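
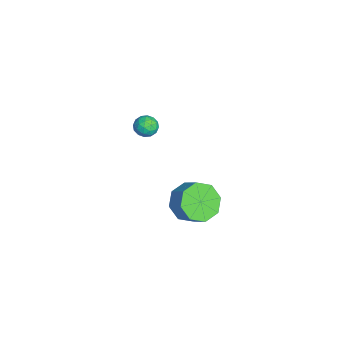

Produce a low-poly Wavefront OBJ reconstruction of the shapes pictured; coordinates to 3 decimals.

v 1.876 0.175 -2.002
v 2.647 -0.341 -2.425
v 3.315 0.128 -1.781
v 2.544 0.645 -1.358
v 2.512 0.34 -2.782
v 3.18 0.81 -2.138
v 2.005 0.925 -2.682
v 2.673 1.394 -2.038
v 1.422 1.07 -2.183
v 2.09 1.54 -1.539
v 1.105 0.692 -1.579
v 1.773 1.161 -0.935
v 1.24 0.01 -1.222
v 1.908 0.48 -0.578
v 1.747 -0.574 -1.322
v 2.415 -0.105 -0.678
v 2.33 -0.72 -1.821
v 2.998 -0.25 -1.177
v -3.441 -0.902 -1.578
v -3.214 -1.285 -2.025
v -3.906 -1.695 -1.135
v -3.679 -2.078 -1.582
v -3.288 -1.82 -1.159
v -3.001 -1.33 -1.433
v -4.119 -1.65 -1.727
v -3.832 -1.16 -2.001
v -3.633 -1.747 -2.117
v -3.12 -1.852 -1.767
v -4 -1.128 -1.393
v -3.487 -1.233 -1.043
v -3.287 -1.024 -1.84
v -3.833 -1.956 -1.32
v -3.604 -1.805 -1.071
v -3.47 -2.03 -1.334
v -3.161 -1.05 -1.493
v -3.028 -1.275 -1.755
v -3.071 -1.59 -1.246
v -4.092 -1.705 -1.405
v -3.959 -1.93 -1.667
v -3.65 -0.95 -1.826
v -3.516 -1.175 -2.089
v -4.049 -1.39 -1.914
v -3.4 -1.52 -2.157
v -3.673 -1.987 -1.897
v -3.932 -1.735 -1.982
v -3.763 -1.447 -2.143
v -3.098 -1.582 -1.951
v -3.371 -2.049 -1.691
v -3.141 -1.897 -1.442
v -2.972 -1.609 -1.603
v -3.344 -1.854 -2.005
v -3.749 -0.931 -1.469
v -4.022 -1.398 -1.209
v -4.148 -1.371 -1.557
v -3.979 -1.083 -1.718
v -3.447 -0.993 -1.263
v -3.72 -1.46 -1.003
v -3.357 -1.533 -1.017
v -3.188 -1.245 -1.178
v -3.776 -1.126 -1.155
f 2 1 5
f 2 5 3
f 3 5 6
f 3 6 4
f 5 1 7
f 5 7 6
f 6 7 8
f 6 8 4
f 7 1 9
f 7 9 8
f 8 9 10
f 8 10 4
f 9 1 11
f 9 11 10
f 10 11 12
f 10 12 4
f 11 1 13
f 11 13 12
f 12 13 14
f 12 14 4
f 13 1 15
f 13 15 14
f 14 15 16
f 14 16 4
f 15 1 17
f 15 17 16
f 16 17 18
f 16 18 4
f 17 1 2
f 17 2 18
f 18 2 3
f 18 3 4
f 19 56 35
f 56 30 59
f 35 59 24
f 56 59 35
f 19 35 31
f 35 24 36
f 31 36 20
f 35 36 31
f 19 31 40
f 31 20 41
f 40 41 26
f 31 41 40
f 19 40 52
f 40 26 55
f 52 55 29
f 40 55 52
f 19 52 56
f 52 29 60
f 56 60 30
f 52 60 56
f 20 36 47
f 36 24 50
f 47 50 28
f 36 50 47
f 24 59 37
f 59 30 58
f 37 58 23
f 59 58 37
f 30 60 57
f 60 29 53
f 57 53 21
f 60 53 57
f 29 55 54
f 55 26 42
f 54 42 25
f 55 42 54
f 26 41 46
f 41 20 43
f 46 43 27
f 41 43 46
f 22 48 34
f 48 28 49
f 34 49 23
f 48 49 34
f 22 34 32
f 34 23 33
f 32 33 21
f 34 33 32
f 22 32 39
f 32 21 38
f 39 38 25
f 32 38 39
f 22 39 44
f 39 25 45
f 44 45 27
f 39 45 44
f 22 44 48
f 44 27 51
f 48 51 28
f 44 51 48
f 23 49 37
f 49 28 50
f 37 50 24
f 49 50 37
f 21 33 57
f 33 23 58
f 57 58 30
f 33 58 57
f 25 38 54
f 38 21 53
f 54 53 29
f 38 53 54
f 27 45 46
f 45 25 42
f 46 42 26
f 45 42 46
f 28 51 47
f 51 27 43
f 47 43 20
f 51 43 47



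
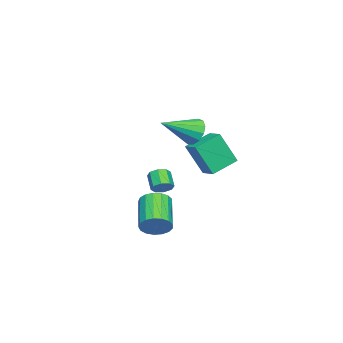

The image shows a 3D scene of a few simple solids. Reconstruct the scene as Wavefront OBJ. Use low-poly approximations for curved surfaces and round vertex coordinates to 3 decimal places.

v 2.34 0.508 -3.573
v 2.859 0.152 -2.957
v 1.14 -0.483 -1.872
v 0.62 -0.128 -2.487
v 2.799 0.547 -2.823
v 1.079 -0.088 -1.738
v 2.633 0.932 -2.86
v 0.913 0.297 -1.775
v 2.4 1.22 -3.06
v 0.681 0.585 -1.975
v 2.153 1.345 -3.378
v 0.434 0.71 -2.293
v 1.949 1.278 -3.74
v 0.23 0.643 -2.655
v 1.835 1.035 -4.064
v 0.115 0.4 -2.979
v 1.836 0.67 -4.275
v 0.117 0.035 -3.19
v 1.953 0.269 -4.326
v 0.233 -0.366 -3.241
v 2.158 -0.078 -4.204
v 0.438 -0.713 -3.119
v 2.405 -0.291 -3.937
v 0.685 -0.926 -2.852
v 2.637 -0.321 -3.587
v 0.917 -0.956 -2.502
v 2.801 -0.161 -3.233
v 1.081 -0.796 -2.148
v -2.257 -0.75 -2.636
v -1.783 -1.101 -2.387
v -2.51 -1.561 -1.654
v -2.983 -1.21 -1.904
v -1.833 -0.668 -2.164
v -2.559 -1.128 -1.431
v -2.13 -0.283 -2.218
v -2.857 -0.743 -1.485
v -2.502 -0.171 -2.516
v -3.229 -0.631 -1.784
v -2.73 -0.399 -2.886
v -3.457 -0.859 -2.153
v -2.681 -0.832 -3.109
v -3.407 -1.292 -2.376
v -2.383 -1.217 -3.055
v -3.11 -1.677 -2.322
v -2.011 -1.329 -2.756
v -2.738 -1.789 -2.024
v -1.006 1.909 -0.79
v -0.683 1.044 1.096
v -2.273 2.828 -0.152
v -1.95 1.963 1.734
v -0.33 2.677 -0.554
v -0.007 1.812 1.332
v -1.597 3.596 0.084
v -1.274 2.731 1.97
v 2.782 2.707 3.391
v 3.338 2.843 2.735
v 4.138 1.413 4.269
v 3.44 3.181 3.075
v 3.334 3.369 3.515
v 3.052 3.346 3.916
v 2.685 3.121 4.15
v 2.349 2.764 4.143
v 2.15 2.389 3.897
v 2.152 2.116 3.49
v 2.354 2.029 3.052
v 2.692 2.159 2.721
v 3.059 2.462 2.603
f 2 1 5
f 2 5 3
f 3 5 6
f 3 6 4
f 5 1 7
f 5 7 6
f 6 7 8
f 6 8 4
f 7 1 9
f 7 9 8
f 8 9 10
f 8 10 4
f 9 1 11
f 9 11 10
f 10 11 12
f 10 12 4
f 11 1 13
f 11 13 12
f 12 13 14
f 12 14 4
f 13 1 15
f 13 15 14
f 14 15 16
f 14 16 4
f 15 1 17
f 15 17 16
f 16 17 18
f 16 18 4
f 17 1 19
f 17 19 18
f 18 19 20
f 18 20 4
f 19 1 21
f 19 21 20
f 20 21 22
f 20 22 4
f 21 1 23
f 21 23 22
f 22 23 24
f 22 24 4
f 23 1 25
f 23 25 24
f 24 25 26
f 24 26 4
f 25 1 27
f 25 27 26
f 26 27 28
f 26 28 4
f 27 1 2
f 27 2 28
f 28 2 3
f 28 3 4
f 30 29 33
f 30 33 31
f 31 33 34
f 31 34 32
f 33 29 35
f 33 35 34
f 34 35 36
f 34 36 32
f 35 29 37
f 35 37 36
f 36 37 38
f 36 38 32
f 37 29 39
f 37 39 38
f 38 39 40
f 38 40 32
f 39 29 41
f 39 41 40
f 40 41 42
f 40 42 32
f 41 29 43
f 41 43 42
f 42 43 44
f 42 44 32
f 43 29 45
f 43 45 44
f 44 45 46
f 44 46 32
f 45 29 30
f 45 30 46
f 46 30 31
f 46 31 32
f 48 50 47
f 51 48 47
f 47 50 49
f 49 51 47
f 48 54 50
f 52 48 51
f 52 54 48
f 50 54 49
f 53 51 49
f 49 54 53
f 53 52 51
f 54 52 53
f 56 55 58
f 56 58 57
f 58 55 59
f 58 59 57
f 59 55 60
f 59 60 57
f 60 55 61
f 60 61 57
f 61 55 62
f 61 62 57
f 62 55 63
f 62 63 57
f 63 55 64
f 63 64 57
f 64 55 65
f 64 65 57
f 65 55 66
f 65 66 57
f 66 55 67
f 66 67 57
f 67 55 56
f 67 56 57



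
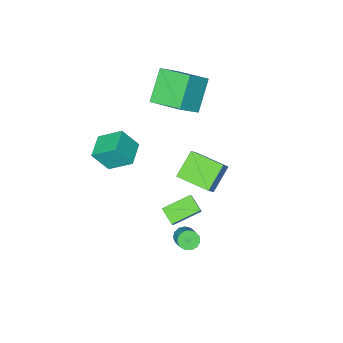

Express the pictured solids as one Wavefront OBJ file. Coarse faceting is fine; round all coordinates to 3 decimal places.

v 1.435 3.194 -1.776
v 1.926 2.947 -1.758
v 2.336 3.818 -0.946
v 1.845 4.066 -0.964
v 1.941 3.154 -1.988
v 2.351 4.026 -1.176
v 1.795 3.374 -2.151
v 2.205 4.246 -1.339
v 1.535 3.537 -2.194
v 1.945 4.409 -1.382
v 1.243 3.591 -2.105
v 1.653 4.463 -1.293
v 1.012 3.519 -1.911
v 1.423 4.391 -1.099
v 0.915 3.344 -1.675
v 1.326 4.216 -0.862
v 0.984 3.121 -1.47
v 1.394 3.993 -0.658
v 1.195 2.922 -1.363
v 1.605 3.794 -0.551
v 1.483 2.809 -1.387
v 1.893 3.68 -0.574
v 1.755 2.818 -1.534
v 2.165 3.69 -0.722
v -1.909 -2.53 1.976
v -3.105 -3.282 3.392
v -2.415 -0.761 2.488
v -3.611 -1.513 3.904
v -0.729 -2.487 2.996
v -1.925 -3.239 4.412
v -1.235 -0.718 3.508
v -2.431 -1.47 4.924
v 1.507 -0.298 2.775
v 2.127 -0.802 3.851
v 2.495 0.544 2.6
v 3.115 0.039 3.676
v 2.205 -1.299 1.904
v 2.825 -1.804 2.98
v 3.193 -0.458 1.729
v 3.813 -0.962 2.805
v 2.376 3.563 0.236
v 2.341 2.768 0.737
v 0.999 3.935 0.731
v 0.964 3.14 1.232
v 3.116 4.42 1.648
v 3.081 3.625 2.149
v 1.739 4.792 2.143
v 1.704 3.997 2.644
v -1.641 -1.066 -2.843
v -2.866 -1.46 -1.826
v -2.39 0.57 -3.111
v -3.616 0.176 -2.095
v -0.884 -0.536 -1.725
v -2.11 -0.93 -0.709
v -1.634 1.1 -1.994
v -2.859 0.706 -0.977
f 2 1 5
f 2 5 3
f 3 5 6
f 3 6 4
f 5 1 7
f 5 7 6
f 6 7 8
f 6 8 4
f 7 1 9
f 7 9 8
f 8 9 10
f 8 10 4
f 9 1 11
f 9 11 10
f 10 11 12
f 10 12 4
f 11 1 13
f 11 13 12
f 12 13 14
f 12 14 4
f 13 1 15
f 13 15 14
f 14 15 16
f 14 16 4
f 15 1 17
f 15 17 16
f 16 17 18
f 16 18 4
f 17 1 19
f 17 19 18
f 18 19 20
f 18 20 4
f 19 1 21
f 19 21 20
f 20 21 22
f 20 22 4
f 21 1 23
f 21 23 22
f 22 23 24
f 22 24 4
f 23 1 2
f 23 2 24
f 24 2 3
f 24 3 4
f 26 28 25
f 29 26 25
f 25 28 27
f 27 29 25
f 26 32 28
f 30 26 29
f 30 32 26
f 28 32 27
f 31 29 27
f 27 32 31
f 31 30 29
f 32 30 31
f 34 36 33
f 37 34 33
f 33 36 35
f 35 37 33
f 34 40 36
f 38 34 37
f 38 40 34
f 36 40 35
f 39 37 35
f 35 40 39
f 39 38 37
f 40 38 39
f 42 44 41
f 45 42 41
f 41 44 43
f 43 45 41
f 42 48 44
f 46 42 45
f 46 48 42
f 44 48 43
f 47 45 43
f 43 48 47
f 47 46 45
f 48 46 47
f 50 52 49
f 53 50 49
f 49 52 51
f 51 53 49
f 50 56 52
f 54 50 53
f 54 56 50
f 52 56 51
f 55 53 51
f 51 56 55
f 55 54 53
f 56 54 55



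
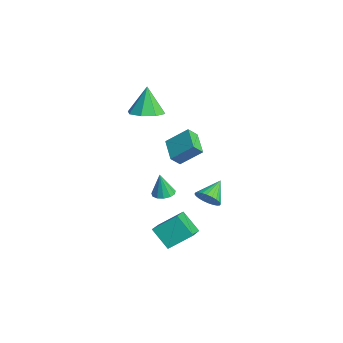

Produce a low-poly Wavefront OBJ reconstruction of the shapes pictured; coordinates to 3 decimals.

v 0.485 -2.913 -2.202
v 1.147 -2.722 -2.162
v 0.455 -3.127 -0.678
v 0.936 -2.397 -2.121
v 0.582 -2.237 -2.106
v 0.198 -2.291 -2.121
v -0.096 -2.543 -2.162
v -0.205 -2.912 -2.216
v -0.095 -3.282 -2.266
v 0.2 -3.534 -2.295
v 0.584 -3.59 -2.295
v 0.938 -3.43 -2.266
v 1.147 -3.107 -2.216
v 2.62 -3.884 -3.291
v 2.893 -2.539 -2.323
v 3.533 -3.273 -4.398
v 3.806 -1.927 -3.43
v 4.074 -4.713 -2.55
v 4.347 -3.367 -1.582
v 4.987 -4.101 -3.657
v 5.26 -2.756 -2.689
v -1.896 -3.148 3.072
v -1.027 -3.735 3.369
v -2.384 -2.952 4.888
v -0.861 -2.918 3.326
v -1.301 -2.236 3.134
v -2.09 -2.088 2.906
v -2.765 -2.561 2.775
v -2.931 -3.377 2.819
v -2.49 -4.059 3.011
v -1.702 -4.207 3.239
v -2.515 -1.276 -0.42
v -2.383 -1.885 0.202
v -2.01 -0.079 0.645
v -1.877 -0.688 1.266
v -0.943 -1.472 -0.946
v -0.81 -2.081 -0.325
v -0.437 -0.275 0.118
v -0.305 -0.884 0.74
v 4.292 -1.621 -0.607
v 4.976 -1.363 -0.284
v 3.528 -0.619 0.207
v 4.953 -1.177 -0.534
v 4.829 -1.059 -0.795
v 4.623 -1.027 -1.028
v 4.367 -1.085 -1.196
v 4.099 -1.224 -1.275
v 3.861 -1.425 -1.252
v 3.688 -1.655 -1.131
v 3.607 -1.879 -0.931
v 3.63 -2.065 -0.681
v 3.754 -2.183 -0.42
v 3.96 -2.215 -0.187
v 4.216 -2.157 -0.019
v 4.484 -2.018 0.06
v 4.722 -1.817 0.038
v 4.895 -1.587 -0.083
f 2 1 4
f 2 4 3
f 4 1 5
f 4 5 3
f 5 1 6
f 5 6 3
f 6 1 7
f 6 7 3
f 7 1 8
f 7 8 3
f 8 1 9
f 8 9 3
f 9 1 10
f 9 10 3
f 10 1 11
f 10 11 3
f 11 1 12
f 11 12 3
f 12 1 13
f 12 13 3
f 13 1 2
f 13 2 3
f 15 17 14
f 18 15 14
f 14 17 16
f 16 18 14
f 15 21 17
f 19 15 18
f 19 21 15
f 17 21 16
f 20 18 16
f 16 21 20
f 20 19 18
f 21 19 20
f 23 22 25
f 23 25 24
f 25 22 26
f 25 26 24
f 26 22 27
f 26 27 24
f 27 22 28
f 27 28 24
f 28 22 29
f 28 29 24
f 29 22 30
f 29 30 24
f 30 22 31
f 30 31 24
f 31 22 23
f 31 23 24
f 33 35 32
f 36 33 32
f 32 35 34
f 34 36 32
f 33 39 35
f 37 33 36
f 37 39 33
f 35 39 34
f 38 36 34
f 34 39 38
f 38 37 36
f 39 37 38
f 41 40 43
f 41 43 42
f 43 40 44
f 43 44 42
f 44 40 45
f 44 45 42
f 45 40 46
f 45 46 42
f 46 40 47
f 46 47 42
f 47 40 48
f 47 48 42
f 48 40 49
f 48 49 42
f 49 40 50
f 49 50 42
f 50 40 51
f 50 51 42
f 51 40 52
f 51 52 42
f 52 40 53
f 52 53 42
f 53 40 54
f 53 54 42
f 54 40 55
f 54 55 42
f 55 40 56
f 55 56 42
f 56 40 57
f 56 57 42
f 57 40 41
f 57 41 42



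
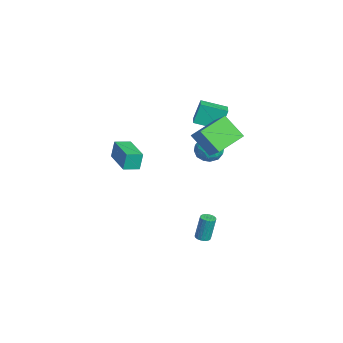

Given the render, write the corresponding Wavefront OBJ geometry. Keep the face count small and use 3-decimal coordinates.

v 2.524 2.517 2.364
v 1.619 1.545 3.68
v 1.56 4.196 2.942
v 0.655 3.223 4.258
v 3.785 2.857 3.482
v 2.88 1.884 4.798
v 2.821 4.535 4.06
v 1.916 3.563 5.376
v -1.148 -2.916 0.525
v -1.289 -2.675 1.723
v -1.341 -1.879 0.294
v -1.482 -1.638 1.491
v 0.982 -2.482 0.689
v 0.841 -2.241 1.886
v 0.789 -1.445 0.457
v 0.648 -1.204 1.655
v -0.624 3.946 0.195
v -0.014 3.158 0.122
v -1.566 3.122 1.218
v -0.956 2.334 1.145
v -0.647 3.164 1.609
v -0.065 3.673 0.976
v -1.515 2.607 0.364
v -0.933 3.116 -0.269
v -0.565 2.331 0.226
v -0.029 2.675 0.996
v -1.551 3.605 0.344
v -1.015 3.949 1.114
v -0.237 3.624 0.068
v -1.343 2.656 1.272
v -1.162 3.143 1.544
v -0.804 2.68 1.501
v -0.267 3.927 0.571
v 0.092 3.464 0.528
v -0.28 3.467 1.402
v -1.672 2.816 0.812
v -1.313 2.353 0.769
v -0.776 3.6 -0.161
v -0.418 3.137 -0.204
v -1.3 2.813 -0.062
v -0.202 2.675 0.087
v -0.755 2.191 0.689
v -1.083 2.351 0.229
v -0.741 2.65 -0.143
v 0.113 2.877 0.539
v -0.44 2.393 1.141
v -0.259 2.88 1.413
v 0.083 3.18 1.042
v -0.21 2.391 0.601
v -1.14 3.887 0.199
v -1.693 3.403 0.801
v -1.663 3.1 0.298
v -1.321 3.4 -0.073
v -0.825 4.089 0.651
v -1.378 3.605 1.253
v -0.839 3.63 1.483
v -0.497 3.929 1.111
v -1.37 3.889 0.739
v 2.901 2.075 -4.756
v 3.352 1.87 -4.686
v 3.249 2.219 -2.995
v 2.799 2.425 -3.064
v 3.4 2.083 -4.727
v 3.298 2.433 -3.036
v 3.35 2.295 -4.774
v 3.248 2.644 -3.083
v 3.211 2.463 -4.817
v 3.109 2.812 -3.126
v 3.011 2.554 -4.848
v 2.908 2.904 -3.157
v 2.788 2.551 -4.861
v 2.686 2.9 -3.17
v 2.589 2.453 -4.853
v 2.486 2.803 -3.161
v 2.451 2.281 -4.825
v 2.348 2.63 -3.134
v 2.402 2.067 -4.784
v 2.3 2.417 -3.093
v 2.452 1.856 -4.737
v 2.35 2.205 -3.046
v 2.591 1.688 -4.694
v 2.489 2.037 -3.003
v 2.792 1.596 -4.663
v 2.689 1.946 -2.972
v 3.014 1.6 -4.65
v 2.912 1.949 -2.959
v 3.214 1.697 -4.659
v 3.111 2.047 -2.967
v -2.314 2.429 2.646
v -2.602 2.944 4.058
v -1.868 4.065 2.139
v -2.156 4.58 3.551
v -1.204 2.22 2.949
v -1.492 2.735 4.361
v -0.758 3.856 2.442
v -1.046 4.371 3.854
f 2 4 1
f 5 2 1
f 1 4 3
f 3 5 1
f 2 8 4
f 6 2 5
f 6 8 2
f 4 8 3
f 7 5 3
f 3 8 7
f 7 6 5
f 8 6 7
f 10 12 9
f 13 10 9
f 9 12 11
f 11 13 9
f 10 16 12
f 14 10 13
f 14 16 10
f 12 16 11
f 15 13 11
f 11 16 15
f 15 14 13
f 16 14 15
f 17 54 33
f 54 28 57
f 33 57 22
f 54 57 33
f 17 33 29
f 33 22 34
f 29 34 18
f 33 34 29
f 17 29 38
f 29 18 39
f 38 39 24
f 29 39 38
f 17 38 50
f 38 24 53
f 50 53 27
f 38 53 50
f 17 50 54
f 50 27 58
f 54 58 28
f 50 58 54
f 18 34 45
f 34 22 48
f 45 48 26
f 34 48 45
f 22 57 35
f 57 28 56
f 35 56 21
f 57 56 35
f 28 58 55
f 58 27 51
f 55 51 19
f 58 51 55
f 27 53 52
f 53 24 40
f 52 40 23
f 53 40 52
f 24 39 44
f 39 18 41
f 44 41 25
f 39 41 44
f 20 46 32
f 46 26 47
f 32 47 21
f 46 47 32
f 20 32 30
f 32 21 31
f 30 31 19
f 32 31 30
f 20 30 37
f 30 19 36
f 37 36 23
f 30 36 37
f 20 37 42
f 37 23 43
f 42 43 25
f 37 43 42
f 20 42 46
f 42 25 49
f 46 49 26
f 42 49 46
f 21 47 35
f 47 26 48
f 35 48 22
f 47 48 35
f 19 31 55
f 31 21 56
f 55 56 28
f 31 56 55
f 23 36 52
f 36 19 51
f 52 51 27
f 36 51 52
f 25 43 44
f 43 23 40
f 44 40 24
f 43 40 44
f 26 49 45
f 49 25 41
f 45 41 18
f 49 41 45
f 60 59 63
f 60 63 61
f 61 63 64
f 61 64 62
f 63 59 65
f 63 65 64
f 64 65 66
f 64 66 62
f 65 59 67
f 65 67 66
f 66 67 68
f 66 68 62
f 67 59 69
f 67 69 68
f 68 69 70
f 68 70 62
f 69 59 71
f 69 71 70
f 70 71 72
f 70 72 62
f 71 59 73
f 71 73 72
f 72 73 74
f 72 74 62
f 73 59 75
f 73 75 74
f 74 75 76
f 74 76 62
f 75 59 77
f 75 77 76
f 76 77 78
f 76 78 62
f 77 59 79
f 77 79 78
f 78 79 80
f 78 80 62
f 79 59 81
f 79 81 80
f 80 81 82
f 80 82 62
f 81 59 83
f 81 83 82
f 82 83 84
f 82 84 62
f 83 59 85
f 83 85 84
f 84 85 86
f 84 86 62
f 85 59 87
f 85 87 86
f 86 87 88
f 86 88 62
f 87 59 60
f 87 60 88
f 88 60 61
f 88 61 62
f 90 92 89
f 93 90 89
f 89 92 91
f 91 93 89
f 90 96 92
f 94 90 93
f 94 96 90
f 92 96 91
f 95 93 91
f 91 96 95
f 95 94 93
f 96 94 95



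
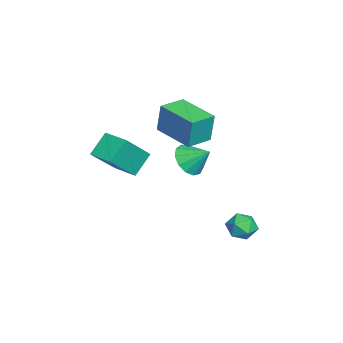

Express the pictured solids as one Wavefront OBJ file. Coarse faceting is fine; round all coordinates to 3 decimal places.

v -0.432 -3.377 0.59
v -1.177 -2.768 1.537
v -1.539 -2.425 -0.892
v -2.284 -1.816 0.055
v 0.384 -2.404 0.605
v -0.361 -1.795 1.552
v -0.723 -1.452 -0.877
v -1.468 -0.843 0.07
v -3.599 0.311 0.923
v -3.518 0.484 2.462
v -2.149 1.769 0.684
v -2.068 1.941 2.222
v -2.652 -0.621 0.978
v -2.571 -0.449 2.516
v -1.202 0.836 0.738
v -1.121 1.009 2.277
v -3.091 0.788 -1.198
v -2.62 0.174 -0.683
v -2.709 1.732 -0.422
v -2.288 0.343 -1.052
v -2.211 0.653 -1.467
v -2.414 1.006 -1.797
v -2.832 1.29 -1.936
v -3.332 1.414 -1.842
v -3.755 1.34 -1.542
v -3.968 1.091 -1.134
v -3.903 0.745 -0.745
v -3.579 0.413 -0.501
v -3.101 0.2 -0.477
v 0.202 3.657 -2.742
v 0.782 3.971 -3.155
v 0.678 2.509 -2.945
v 1.258 2.823 -3.358
v 1.223 2.936 -2.589
v 0.929 3.645 -2.464
v 0.531 2.835 -3.636
v 0.237 3.544 -3.511
v 0.985 3.463 -3.708
v 1.413 3.525 -3.061
v 0.047 2.955 -3.039
v 0.475 3.017 -2.392
f 2 4 1
f 5 2 1
f 1 4 3
f 3 5 1
f 2 8 4
f 6 2 5
f 6 8 2
f 4 8 3
f 7 5 3
f 3 8 7
f 7 6 5
f 8 6 7
f 10 12 9
f 13 10 9
f 9 12 11
f 11 13 9
f 10 16 12
f 14 10 13
f 14 16 10
f 12 16 11
f 15 13 11
f 11 16 15
f 15 14 13
f 16 14 15
f 18 17 20
f 18 20 19
f 20 17 21
f 20 21 19
f 21 17 22
f 21 22 19
f 22 17 23
f 22 23 19
f 23 17 24
f 23 24 19
f 24 17 25
f 24 25 19
f 25 17 26
f 25 26 19
f 26 17 27
f 26 27 19
f 27 17 28
f 27 28 19
f 28 17 29
f 28 29 19
f 29 17 18
f 29 18 19
f 30 41 35
f 30 35 31
f 30 31 37
f 30 37 40
f 30 40 41
f 31 35 39
f 35 41 34
f 41 40 32
f 40 37 36
f 37 31 38
f 33 39 34
f 33 34 32
f 33 32 36
f 33 36 38
f 33 38 39
f 34 39 35
f 32 34 41
f 36 32 40
f 38 36 37
f 39 38 31



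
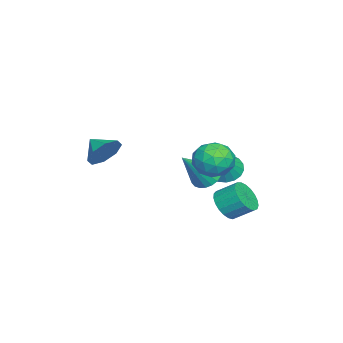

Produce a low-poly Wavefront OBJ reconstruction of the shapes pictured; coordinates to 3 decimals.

v 1.256 1.985 -4.284
v 1.693 2.418 -4.913
v 1.721 3.388 -4.225
v 1.284 2.955 -3.596
v 1.345 2.49 -4.999
v 1.373 3.46 -4.311
v 0.981 2.474 -4.962
v 1.009 3.444 -4.274
v 0.665 2.374 -4.808
v 0.693 3.344 -4.119
v 0.451 2.206 -4.563
v 0.479 3.176 -3.874
v 0.376 2 -4.27
v 0.405 2.971 -3.581
v 0.453 1.792 -3.979
v 0.482 2.762 -3.29
v 0.669 1.617 -3.741
v 0.698 2.587 -3.053
v 0.987 1.505 -3.597
v 1.015 2.475 -2.909
v 1.351 1.477 -3.572
v 1.379 2.447 -2.884
v 1.698 1.536 -3.67
v 1.727 2.506 -2.982
v 1.969 1.673 -3.874
v 1.998 2.643 -3.186
v 2.117 1.864 -4.149
v 2.145 2.834 -3.461
v 2.116 2.076 -4.448
v 2.144 3.046 -3.759
v 1.966 2.272 -4.718
v 1.994 3.242 -4.029
v 2.53 -3.207 -0.944
v 2.999 -3.036 -0.147
v 1.97 -4.033 -0.436
v 2.391 -2.654 -0.196
v 1.865 -2.596 -0.683
v 1.728 -2.895 -1.322
v 2.061 -3.377 -1.74
v 2.669 -3.759 -1.691
v 3.195 -3.817 -1.204
v 3.332 -3.518 -0.565
v 4.022 2.868 -0.022
v 4.57 2.092 0.318
v 3.03 1.828 -0.798
v 3.578 1.052 -0.458
v 3.02 1.595 0.184
v 3.633 2.237 0.664
v 3.967 1.683 -1.144
v 4.58 2.325 -0.664
v 4.536 1.359 -0.376
v 3.951 1.305 0.445
v 3.649 2.615 -0.925
v 3.064 2.561 -0.104
v 4.383 2.571 0.216
v 3.217 1.349 -0.696
v 2.889 1.668 -0.319
v 3.211 1.211 -0.119
v 3.832 2.657 0.42
v 4.155 2.2 0.619
v 3.243 1.908 0.541
v 3.445 1.72 -1.099
v 3.768 1.263 -0.9
v 4.389 2.709 -0.361
v 4.711 2.252 -0.161
v 4.357 2.012 -1.021
v 4.685 1.684 0.008
v 4.102 1.073 -0.448
v 4.331 1.444 -0.851
v 4.691 1.821 -0.569
v 4.341 1.652 0.491
v 3.758 1.041 0.034
v 3.43 1.36 0.412
v 3.791 1.738 0.694
v 4.321 1.221 0.083
v 3.842 2.879 -0.514
v 3.259 2.268 -0.971
v 3.809 2.182 -1.174
v 4.17 2.56 -0.892
v 3.498 2.847 -0.032
v 2.915 2.236 -0.488
v 2.909 2.099 0.089
v 3.269 2.476 0.371
v 3.279 2.699 -0.563
v 0.928 1.036 -2.704
v 1.583 1.167 -3.108
v 2.092 0.184 -1.096
v 1.551 1.442 -2.939
v 1.412 1.647 -2.73
v 1.189 1.747 -2.516
v 0.921 1.723 -2.335
v 0.654 1.58 -2.218
v 0.435 1.344 -2.184
v 0.301 1.054 -2.241
v 0.276 0.761 -2.378
v 0.363 0.515 -2.571
v 0.548 0.36 -2.787
v 0.799 0.321 -2.989
v 1.072 0.406 -3.142
v 1.321 0.6 -3.219
v 1.501 0.869 -3.207
v -1.686 1.363 -3.431
v -1.152 0.815 -3.885
v -0.594 1.417 -2.209
v -1.034 1.173 -4.006
v -1.046 1.569 -4.013
v -1.184 1.924 -3.905
v -1.422 2.168 -3.703
v -1.712 2.252 -3.447
v -1.997 2.161 -3.188
v -2.221 1.911 -2.977
v -2.339 1.553 -2.856
v -2.327 1.157 -2.848
v -2.189 0.802 -2.956
v -1.951 0.558 -3.158
v -1.661 0.473 -3.414
v -1.375 0.565 -3.673
f 2 1 5
f 2 5 3
f 3 5 6
f 3 6 4
f 5 1 7
f 5 7 6
f 6 7 8
f 6 8 4
f 7 1 9
f 7 9 8
f 8 9 10
f 8 10 4
f 9 1 11
f 9 11 10
f 10 11 12
f 10 12 4
f 11 1 13
f 11 13 12
f 12 13 14
f 12 14 4
f 13 1 15
f 13 15 14
f 14 15 16
f 14 16 4
f 15 1 17
f 15 17 16
f 16 17 18
f 16 18 4
f 17 1 19
f 17 19 18
f 18 19 20
f 18 20 4
f 19 1 21
f 19 21 20
f 20 21 22
f 20 22 4
f 21 1 23
f 21 23 22
f 22 23 24
f 22 24 4
f 23 1 25
f 23 25 24
f 24 25 26
f 24 26 4
f 25 1 27
f 25 27 26
f 26 27 28
f 26 28 4
f 27 1 29
f 27 29 28
f 28 29 30
f 28 30 4
f 29 1 31
f 29 31 30
f 30 31 32
f 30 32 4
f 31 1 2
f 31 2 32
f 32 2 3
f 32 3 4
f 34 33 36
f 34 36 35
f 36 33 37
f 36 37 35
f 37 33 38
f 37 38 35
f 38 33 39
f 38 39 35
f 39 33 40
f 39 40 35
f 40 33 41
f 40 41 35
f 41 33 42
f 41 42 35
f 42 33 34
f 42 34 35
f 43 80 59
f 80 54 83
f 59 83 48
f 80 83 59
f 43 59 55
f 59 48 60
f 55 60 44
f 59 60 55
f 43 55 64
f 55 44 65
f 64 65 50
f 55 65 64
f 43 64 76
f 64 50 79
f 76 79 53
f 64 79 76
f 43 76 80
f 76 53 84
f 80 84 54
f 76 84 80
f 44 60 71
f 60 48 74
f 71 74 52
f 60 74 71
f 48 83 61
f 83 54 82
f 61 82 47
f 83 82 61
f 54 84 81
f 84 53 77
f 81 77 45
f 84 77 81
f 53 79 78
f 79 50 66
f 78 66 49
f 79 66 78
f 50 65 70
f 65 44 67
f 70 67 51
f 65 67 70
f 46 72 58
f 72 52 73
f 58 73 47
f 72 73 58
f 46 58 56
f 58 47 57
f 56 57 45
f 58 57 56
f 46 56 63
f 56 45 62
f 63 62 49
f 56 62 63
f 46 63 68
f 63 49 69
f 68 69 51
f 63 69 68
f 46 68 72
f 68 51 75
f 72 75 52
f 68 75 72
f 47 73 61
f 73 52 74
f 61 74 48
f 73 74 61
f 45 57 81
f 57 47 82
f 81 82 54
f 57 82 81
f 49 62 78
f 62 45 77
f 78 77 53
f 62 77 78
f 51 69 70
f 69 49 66
f 70 66 50
f 69 66 70
f 52 75 71
f 75 51 67
f 71 67 44
f 75 67 71
f 86 85 88
f 86 88 87
f 88 85 89
f 88 89 87
f 89 85 90
f 89 90 87
f 90 85 91
f 90 91 87
f 91 85 92
f 91 92 87
f 92 85 93
f 92 93 87
f 93 85 94
f 93 94 87
f 94 85 95
f 94 95 87
f 95 85 96
f 95 96 87
f 96 85 97
f 96 97 87
f 97 85 98
f 97 98 87
f 98 85 99
f 98 99 87
f 99 85 100
f 99 100 87
f 100 85 101
f 100 101 87
f 101 85 86
f 101 86 87
f 103 102 105
f 103 105 104
f 105 102 106
f 105 106 104
f 106 102 107
f 106 107 104
f 107 102 108
f 107 108 104
f 108 102 109
f 108 109 104
f 109 102 110
f 109 110 104
f 110 102 111
f 110 111 104
f 111 102 112
f 111 112 104
f 112 102 113
f 112 113 104
f 113 102 114
f 113 114 104
f 114 102 115
f 114 115 104
f 115 102 116
f 115 116 104
f 116 102 117
f 116 117 104
f 117 102 103
f 117 103 104



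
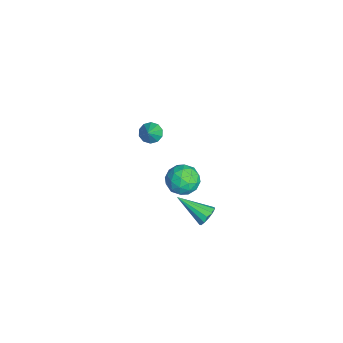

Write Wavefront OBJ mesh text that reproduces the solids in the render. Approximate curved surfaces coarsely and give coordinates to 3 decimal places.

v -4.277 -2.754 -3.523
v -3.783 -2.827 -3.999
v -3.383 -3.006 -2.557
v -3.794 -2.417 -3.882
v -3.989 -2.136 -3.628
v -4.294 -2.09 -3.334
v -4.593 -2.298 -3.112
v -4.771 -2.68 -3.046
v -4.76 -3.09 -3.163
v -4.565 -3.372 -3.417
v -4.26 -3.417 -3.712
v -3.962 -3.209 -3.934
v 3.619 -0.668 -2.804
v 3.864 -0.424 -2.241
v 2.781 -2.152 -1.796
v 3.53 -0.267 -2.287
v 3.224 -0.237 -2.497
v 3.044 -0.344 -2.804
v 3.046 -0.553 -3.111
v 3.23 -0.8 -3.321
v 3.538 -1.004 -3.366
v 3.871 -1.101 -3.233
v 4.124 -1.061 -2.964
v 4.217 -0.896 -2.643
v 4.12 -0.659 -2.374
v 1.159 -1.193 -2.761
v 1.565 -0.761 -1.958
v 1.015 -2.579 -1.942
v 1.421 -2.147 -1.139
v 0.51 -1.874 -1.447
v 0.6 -1.017 -1.953
v 1.98 -2.323 -1.947
v 2.07 -1.466 -2.453
v 2.073 -1.459 -1.455
v 1.164 -1.181 -1.145
v 1.416 -2.159 -2.755
v 0.507 -1.881 -2.445
v 1.375 -0.855 -2.431
v 1.205 -2.485 -1.469
v 0.67 -2.324 -1.65
v 0.909 -2.07 -1.177
v 0.808 -1.006 -2.428
v 1.046 -0.752 -1.956
v 0.426 -1.406 -1.656
v 1.534 -2.588 -1.944
v 1.772 -2.334 -1.472
v 1.671 -1.27 -2.723
v 1.91 -1.016 -2.25
v 2.154 -1.934 -2.244
v 1.912 -1.012 -1.663
v 1.827 -1.826 -1.182
v 2.156 -1.93 -1.657
v 2.208 -1.426 -1.955
v 1.378 -0.848 -1.481
v 1.293 -1.663 -1
v 0.758 -1.503 -1.181
v 0.81 -0.999 -1.478
v 1.676 -1.259 -1.186
v 1.287 -1.677 -2.9
v 1.202 -2.492 -2.419
v 1.77 -2.341 -2.422
v 1.822 -1.837 -2.719
v 0.753 -1.514 -2.718
v 0.668 -2.328 -2.237
v 0.372 -1.914 -1.945
v 0.424 -1.41 -2.243
v 0.904 -2.081 -2.714
f 2 1 4
f 2 4 3
f 4 1 5
f 4 5 3
f 5 1 6
f 5 6 3
f 6 1 7
f 6 7 3
f 7 1 8
f 7 8 3
f 8 1 9
f 8 9 3
f 9 1 10
f 9 10 3
f 10 1 11
f 10 11 3
f 11 1 12
f 11 12 3
f 12 1 2
f 12 2 3
f 14 13 16
f 14 16 15
f 16 13 17
f 16 17 15
f 17 13 18
f 17 18 15
f 18 13 19
f 18 19 15
f 19 13 20
f 19 20 15
f 20 13 21
f 20 21 15
f 21 13 22
f 21 22 15
f 22 13 23
f 22 23 15
f 23 13 24
f 23 24 15
f 24 13 25
f 24 25 15
f 25 13 14
f 25 14 15
f 26 63 42
f 63 37 66
f 42 66 31
f 63 66 42
f 26 42 38
f 42 31 43
f 38 43 27
f 42 43 38
f 26 38 47
f 38 27 48
f 47 48 33
f 38 48 47
f 26 47 59
f 47 33 62
f 59 62 36
f 47 62 59
f 26 59 63
f 59 36 67
f 63 67 37
f 59 67 63
f 27 43 54
f 43 31 57
f 54 57 35
f 43 57 54
f 31 66 44
f 66 37 65
f 44 65 30
f 66 65 44
f 37 67 64
f 67 36 60
f 64 60 28
f 67 60 64
f 36 62 61
f 62 33 49
f 61 49 32
f 62 49 61
f 33 48 53
f 48 27 50
f 53 50 34
f 48 50 53
f 29 55 41
f 55 35 56
f 41 56 30
f 55 56 41
f 29 41 39
f 41 30 40
f 39 40 28
f 41 40 39
f 29 39 46
f 39 28 45
f 46 45 32
f 39 45 46
f 29 46 51
f 46 32 52
f 51 52 34
f 46 52 51
f 29 51 55
f 51 34 58
f 55 58 35
f 51 58 55
f 30 56 44
f 56 35 57
f 44 57 31
f 56 57 44
f 28 40 64
f 40 30 65
f 64 65 37
f 40 65 64
f 32 45 61
f 45 28 60
f 61 60 36
f 45 60 61
f 34 52 53
f 52 32 49
f 53 49 33
f 52 49 53
f 35 58 54
f 58 34 50
f 54 50 27
f 58 50 54



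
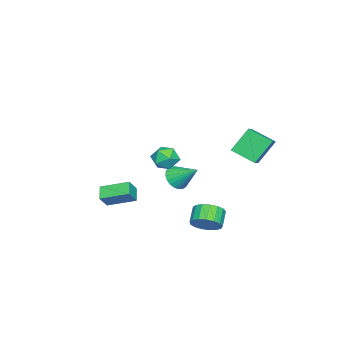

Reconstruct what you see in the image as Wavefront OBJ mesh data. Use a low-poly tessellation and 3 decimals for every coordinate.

v -4.12 2.94 1.554
v -3.274 3.083 1.984
v -4.039 4.307 0.94
v -3.193 4.45 1.37
v -3.327 2.29 0.21
v -2.481 2.433 0.64
v -3.246 3.657 -0.404
v -2.4 3.8 0.026
v 0.358 -3.299 -2.412
v 0.947 -3.427 -1.664
v 0.026 -1.769 -1.888
v 0.614 -1.898 -1.141
v 1.046 -2.982 -2.899
v 1.634 -3.111 -2.152
v 0.713 -1.453 -2.376
v 1.302 -1.581 -1.628
v -1.616 -0.232 -1.544
v -0.916 -0.077 -1.9
v -1.424 1.032 -0.616
v -1.113 0.085 -2.08
v -1.387 0.198 -2.178
v -1.695 0.246 -2.18
v -1.992 0.222 -2.085
v -2.231 0.128 -1.907
v -2.376 -0.021 -1.675
v -2.406 -0.202 -1.422
v -2.315 -0.387 -1.188
v -2.118 -0.549 -1.008
v -1.845 -0.663 -0.909
v -1.536 -0.711 -0.908
v -1.24 -0.686 -1.003
v -1.001 -0.592 -1.18
v -0.855 -0.444 -1.413
v -0.826 -0.263 -1.665
v 3.531 3.621 -1.549
v 4.05 3.454 -0.936
v 3.267 3.291 -0.318
v 2.749 3.459 -0.931
v 3.992 3.841 -0.907
v 3.21 3.678 -0.29
v 3.829 4.178 -1.025
v 3.046 4.015 -0.408
v 3.597 4.387 -1.263
v 2.815 4.224 -0.646
v 3.351 4.421 -1.567
v 2.568 4.258 -0.949
v 3.145 4.272 -1.866
v 2.363 4.109 -1.249
v 3.029 3.973 -2.093
v 2.246 3.81 -1.475
v 3.027 3.594 -2.195
v 2.244 3.431 -1.577
v 3.141 3.222 -2.149
v 2.358 3.059 -1.531
v 3.344 2.94 -1.965
v 2.562 2.778 -1.348
v 3.59 2.815 -1.687
v 2.808 2.652 -1.069
v 3.823 2.875 -1.376
v 3.041 2.712 -0.759
v 3.989 3.105 -1.105
v 3.206 2.942 -0.488
v 3.507 1.863 3.364
v 4.193 1.991 2.998
v 3.167 1.049 2.442
v 3.853 1.177 2.076
v 3.839 0.788 2.761
v 4.05 1.291 3.331
v 3.31 1.749 2.109
v 3.521 2.252 2.679
v 4.072 1.921 2.222
v 4.398 1.327 2.625
v 2.962 1.713 2.815
v 3.288 1.119 3.218
f 2 4 1
f 5 2 1
f 1 4 3
f 3 5 1
f 2 8 4
f 6 2 5
f 6 8 2
f 4 8 3
f 7 5 3
f 3 8 7
f 7 6 5
f 8 6 7
f 10 12 9
f 13 10 9
f 9 12 11
f 11 13 9
f 10 16 12
f 14 10 13
f 14 16 10
f 12 16 11
f 15 13 11
f 11 16 15
f 15 14 13
f 16 14 15
f 18 17 20
f 18 20 19
f 20 17 21
f 20 21 19
f 21 17 22
f 21 22 19
f 22 17 23
f 22 23 19
f 23 17 24
f 23 24 19
f 24 17 25
f 24 25 19
f 25 17 26
f 25 26 19
f 26 17 27
f 26 27 19
f 27 17 28
f 27 28 19
f 28 17 29
f 28 29 19
f 29 17 30
f 29 30 19
f 30 17 31
f 30 31 19
f 31 17 32
f 31 32 19
f 32 17 33
f 32 33 19
f 33 17 34
f 33 34 19
f 34 17 18
f 34 18 19
f 36 35 39
f 36 39 37
f 37 39 40
f 37 40 38
f 39 35 41
f 39 41 40
f 40 41 42
f 40 42 38
f 41 35 43
f 41 43 42
f 42 43 44
f 42 44 38
f 43 35 45
f 43 45 44
f 44 45 46
f 44 46 38
f 45 35 47
f 45 47 46
f 46 47 48
f 46 48 38
f 47 35 49
f 47 49 48
f 48 49 50
f 48 50 38
f 49 35 51
f 49 51 50
f 50 51 52
f 50 52 38
f 51 35 53
f 51 53 52
f 52 53 54
f 52 54 38
f 53 35 55
f 53 55 54
f 54 55 56
f 54 56 38
f 55 35 57
f 55 57 56
f 56 57 58
f 56 58 38
f 57 35 59
f 57 59 58
f 58 59 60
f 58 60 38
f 59 35 61
f 59 61 60
f 60 61 62
f 60 62 38
f 61 35 36
f 61 36 62
f 62 36 37
f 62 37 38
f 63 74 68
f 63 68 64
f 63 64 70
f 63 70 73
f 63 73 74
f 64 68 72
f 68 74 67
f 74 73 65
f 73 70 69
f 70 64 71
f 66 72 67
f 66 67 65
f 66 65 69
f 66 69 71
f 66 71 72
f 67 72 68
f 65 67 74
f 69 65 73
f 71 69 70
f 72 71 64



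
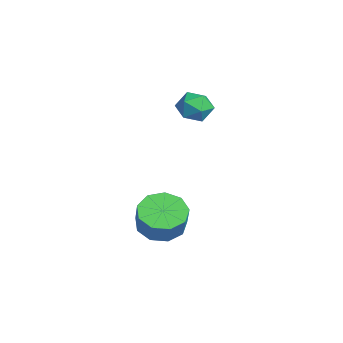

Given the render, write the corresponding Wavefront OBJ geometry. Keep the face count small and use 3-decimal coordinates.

v -0.858 0.119 -1.805
v 0.069 0.207 -2.332
v 0.705 0.15 -1.222
v -0.222 0.061 -0.695
v -0.182 0.871 -2.153
v 0.454 0.814 -1.044
v -0.749 1.183 -1.812
v -0.113 1.126 -0.703
v -1.367 0.997 -1.467
v -0.731 0.94 -0.358
v -1.747 0.4 -1.28
v -1.111 0.343 -0.171
v -1.711 -0.329 -1.339
v -1.075 -0.386 -0.229
v -1.276 -0.848 -1.615
v -0.64 -0.905 -0.506
v -0.645 -0.915 -1.98
v -0.009 -0.972 -0.871
v -0.114 -0.498 -2.263
v 0.522 -0.556 -1.154
v -3.297 2.565 4.051
v -2.587 2.287 4.454
v -3.053 1.673 3.006
v -2.343 1.395 3.409
v -3.121 1.217 3.735
v -3.272 1.769 4.381
v -2.368 2.191 3.079
v -2.519 2.743 3.725
v -2.013 2.056 3.853
v -2.478 1.454 4.259
v -3.162 2.506 3.201
v -3.627 1.904 3.607
f 2 1 5
f 2 5 3
f 3 5 6
f 3 6 4
f 5 1 7
f 5 7 6
f 6 7 8
f 6 8 4
f 7 1 9
f 7 9 8
f 8 9 10
f 8 10 4
f 9 1 11
f 9 11 10
f 10 11 12
f 10 12 4
f 11 1 13
f 11 13 12
f 12 13 14
f 12 14 4
f 13 1 15
f 13 15 14
f 14 15 16
f 14 16 4
f 15 1 17
f 15 17 16
f 16 17 18
f 16 18 4
f 17 1 19
f 17 19 18
f 18 19 20
f 18 20 4
f 19 1 2
f 19 2 20
f 20 2 3
f 20 3 4
f 21 32 26
f 21 26 22
f 21 22 28
f 21 28 31
f 21 31 32
f 22 26 30
f 26 32 25
f 32 31 23
f 31 28 27
f 28 22 29
f 24 30 25
f 24 25 23
f 24 23 27
f 24 27 29
f 24 29 30
f 25 30 26
f 23 25 32
f 27 23 31
f 29 27 28
f 30 29 22



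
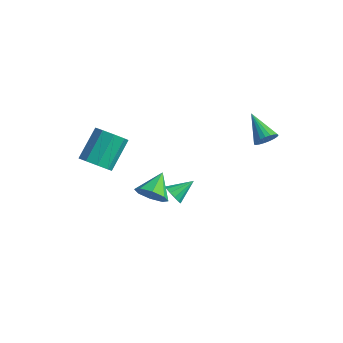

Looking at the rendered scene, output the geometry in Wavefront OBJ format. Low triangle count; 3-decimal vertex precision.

v 4.203 2.68 0.412
v 4.606 3.104 0.797
v 2.717 3.26 1.328
v 4.535 3.275 0.573
v 4.406 3.344 0.321
v 4.243 3.298 0.085
v 4.072 3.145 -0.095
v 3.925 2.912 -0.187
v 3.825 2.638 -0.175
v 3.791 2.372 -0.062
v 3.828 2.159 0.133
v 3.93 2.037 0.376
v 4.08 2.025 0.626
v 4.25 2.127 0.838
v 4.413 2.324 0.977
v 4.539 2.583 1.019
v 4.608 2.859 0.955
v 0.728 -0.693 -4.048
v 1.17 -1.07 -3.714
v 1.192 0.453 -3.372
v 1.344 -0.955 -4.029
v 1.323 -0.757 -4.35
v 1.113 -0.538 -4.575
v 0.78 -0.369 -4.633
v 0.431 -0.303 -4.505
v 0.176 -0.361 -4.233
v 0.096 -0.524 -3.902
v 0.217 -0.741 -3.617
v 0.5 -0.943 -3.47
v 0.855 -1.065 -3.506
v -1.023 -4.705 0.33
v -0.091 -4.736 0.514
v -0.306 -3.226 1.854
v -1.237 -3.195 1.67
v -0.208 -4.321 0.028
v -0.423 -2.811 1.368
v -0.706 -4.086 -0.317
v -0.921 -2.576 1.023
v -1.352 -4.14 -0.359
v -1.567 -2.63 0.981
v -1.844 -4.459 -0.079
v -2.059 -2.949 1.261
v -1.952 -4.893 0.393
v -2.167 -3.383 1.733
v -1.624 -5.239 0.835
v -1.839 -3.729 2.175
v -1.016 -5.335 1.041
v -1.231 -3.825 2.381
v -0.41 -5.136 0.914
v -0.625 -3.626 2.254
v 0.577 -2.222 -3.048
v 0.976 -2.567 -2.246
v 0.203 -0.898 -2.292
v 1.455 -2.195 -2.661
v 1.42 -1.839 -3.302
v 0.891 -1.707 -3.795
v 0.178 -1.876 -3.85
v -0.301 -2.249 -3.436
v -0.266 -2.605 -2.794
v 0.263 -2.737 -2.302
f 2 1 4
f 2 4 3
f 4 1 5
f 4 5 3
f 5 1 6
f 5 6 3
f 6 1 7
f 6 7 3
f 7 1 8
f 7 8 3
f 8 1 9
f 8 9 3
f 9 1 10
f 9 10 3
f 10 1 11
f 10 11 3
f 11 1 12
f 11 12 3
f 12 1 13
f 12 13 3
f 13 1 14
f 13 14 3
f 14 1 15
f 14 15 3
f 15 1 16
f 15 16 3
f 16 1 17
f 16 17 3
f 17 1 2
f 17 2 3
f 19 18 21
f 19 21 20
f 21 18 22
f 21 22 20
f 22 18 23
f 22 23 20
f 23 18 24
f 23 24 20
f 24 18 25
f 24 25 20
f 25 18 26
f 25 26 20
f 26 18 27
f 26 27 20
f 27 18 28
f 27 28 20
f 28 18 29
f 28 29 20
f 29 18 30
f 29 30 20
f 30 18 19
f 30 19 20
f 32 31 35
f 32 35 33
f 33 35 36
f 33 36 34
f 35 31 37
f 35 37 36
f 36 37 38
f 36 38 34
f 37 31 39
f 37 39 38
f 38 39 40
f 38 40 34
f 39 31 41
f 39 41 40
f 40 41 42
f 40 42 34
f 41 31 43
f 41 43 42
f 42 43 44
f 42 44 34
f 43 31 45
f 43 45 44
f 44 45 46
f 44 46 34
f 45 31 47
f 45 47 46
f 46 47 48
f 46 48 34
f 47 31 49
f 47 49 48
f 48 49 50
f 48 50 34
f 49 31 32
f 49 32 50
f 50 32 33
f 50 33 34
f 52 51 54
f 52 54 53
f 54 51 55
f 54 55 53
f 55 51 56
f 55 56 53
f 56 51 57
f 56 57 53
f 57 51 58
f 57 58 53
f 58 51 59
f 58 59 53
f 59 51 60
f 59 60 53
f 60 51 52
f 60 52 53



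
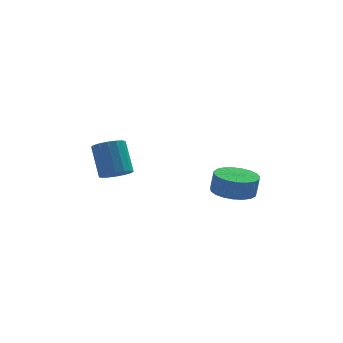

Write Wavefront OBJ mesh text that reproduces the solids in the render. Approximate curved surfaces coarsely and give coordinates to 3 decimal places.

v 3.483 -2.073 -4.249
v 4.473 -1.665 -4.386
v 4.628 -1.679 -3.307
v 3.637 -2.087 -3.171
v 4.224 -1.293 -4.346
v 4.379 -1.307 -3.267
v 3.846 -1.057 -4.288
v 4.001 -1.071 -3.21
v 3.406 -0.996 -4.225
v 3.561 -1.01 -3.146
v 2.979 -1.121 -4.165
v 3.134 -1.135 -3.086
v 2.639 -1.411 -4.12
v 2.794 -1.425 -3.041
v 2.445 -1.816 -4.097
v 2.6 -1.83 -3.018
v 2.43 -2.265 -4.101
v 2.585 -2.278 -3.022
v 2.597 -2.68 -4.13
v 2.752 -2.694 -3.051
v 2.918 -2.991 -4.18
v 3.073 -3.005 -3.101
v 3.336 -3.143 -4.242
v 3.491 -3.157 -3.163
v 3.779 -3.11 -4.305
v 3.934 -3.124 -3.227
v 4.171 -2.898 -4.359
v 4.326 -2.912 -3.28
v 4.444 -2.543 -4.393
v 4.599 -2.557 -3.315
v 4.551 -2.107 -4.403
v 4.706 -2.121 -3.324
v -1.881 -2.122 -2.903
v -1.427 -1.532 -3.195
v -1.725 -0.547 -1.67
v -2.179 -1.138 -1.377
v -1.811 -1.447 -3.325
v -2.109 -0.462 -1.8
v -2.213 -1.542 -3.342
v -2.511 -0.557 -1.817
v -2.527 -1.793 -3.241
v -2.825 -0.808 -1.716
v -2.667 -2.132 -3.05
v -2.965 -1.148 -1.524
v -2.597 -2.469 -2.819
v -2.895 -1.484 -1.293
v -2.335 -2.713 -2.61
v -2.633 -1.728 -1.085
v -1.951 -2.798 -2.48
v -2.249 -1.813 -0.955
v -1.549 -2.703 -2.463
v -1.847 -1.718 -0.938
v -1.235 -2.452 -2.564
v -1.533 -1.467 -1.039
v -1.095 -2.112 -2.756
v -1.393 -1.128 -1.23
v -1.165 -1.776 -2.987
v -1.463 -0.791 -1.461
f 2 1 5
f 2 5 3
f 3 5 6
f 3 6 4
f 5 1 7
f 5 7 6
f 6 7 8
f 6 8 4
f 7 1 9
f 7 9 8
f 8 9 10
f 8 10 4
f 9 1 11
f 9 11 10
f 10 11 12
f 10 12 4
f 11 1 13
f 11 13 12
f 12 13 14
f 12 14 4
f 13 1 15
f 13 15 14
f 14 15 16
f 14 16 4
f 15 1 17
f 15 17 16
f 16 17 18
f 16 18 4
f 17 1 19
f 17 19 18
f 18 19 20
f 18 20 4
f 19 1 21
f 19 21 20
f 20 21 22
f 20 22 4
f 21 1 23
f 21 23 22
f 22 23 24
f 22 24 4
f 23 1 25
f 23 25 24
f 24 25 26
f 24 26 4
f 25 1 27
f 25 27 26
f 26 27 28
f 26 28 4
f 27 1 29
f 27 29 28
f 28 29 30
f 28 30 4
f 29 1 31
f 29 31 30
f 30 31 32
f 30 32 4
f 31 1 2
f 31 2 32
f 32 2 3
f 32 3 4
f 34 33 37
f 34 37 35
f 35 37 38
f 35 38 36
f 37 33 39
f 37 39 38
f 38 39 40
f 38 40 36
f 39 33 41
f 39 41 40
f 40 41 42
f 40 42 36
f 41 33 43
f 41 43 42
f 42 43 44
f 42 44 36
f 43 33 45
f 43 45 44
f 44 45 46
f 44 46 36
f 45 33 47
f 45 47 46
f 46 47 48
f 46 48 36
f 47 33 49
f 47 49 48
f 48 49 50
f 48 50 36
f 49 33 51
f 49 51 50
f 50 51 52
f 50 52 36
f 51 33 53
f 51 53 52
f 52 53 54
f 52 54 36
f 53 33 55
f 53 55 54
f 54 55 56
f 54 56 36
f 55 33 57
f 55 57 56
f 56 57 58
f 56 58 36
f 57 33 34
f 57 34 58
f 58 34 35
f 58 35 36



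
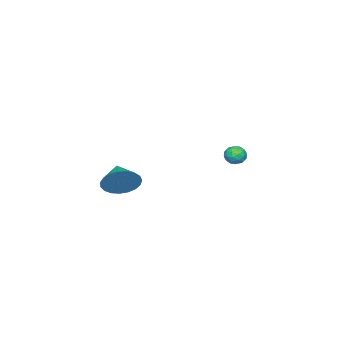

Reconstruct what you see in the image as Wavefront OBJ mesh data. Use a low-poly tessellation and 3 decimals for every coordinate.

v 4.078 -0.307 1.342
v 4.729 -0.513 2.126
v 3.122 -1.213 1.898
v 4.504 -0.179 2.282
v 4.204 0.133 2.276
v 3.883 0.369 2.108
v 3.595 0.488 1.807
v 3.391 0.47 1.427
v 3.306 0.317 1.031
v 3.354 0.056 0.689
v 3.527 -0.267 0.46
v 3.796 -0.597 0.384
v 4.113 -0.877 0.473
v 4.424 -1.059 0.712
v 4.676 -1.11 1.061
v 4.824 -1.022 1.457
v 4.843 -0.811 1.834
v -2.908 2.426 1.497
v -2.395 2.151 1.229
v -3.525 1.749 1.011
v -3.012 1.474 0.743
v -3.113 1.417 1.373
v -2.732 1.836 1.674
v -3.188 2.064 0.566
v -2.807 2.483 0.867
v -2.568 1.928 0.653
v -2.521 1.527 1.152
v -3.399 2.373 1.088
v -3.352 1.972 1.587
v -2.597 2.348 1.406
v -3.323 1.552 0.834
v -3.382 1.518 1.205
v -3.081 1.357 1.047
v -2.795 2.163 1.667
v -2.493 2.001 1.51
v -2.916 1.569 1.595
v -3.427 1.899 0.73
v -3.125 1.737 0.573
v -2.839 2.543 1.193
v -2.538 2.382 1.035
v -3.004 2.331 0.645
v -2.397 2.055 0.91
v -2.76 1.657 0.624
v -2.864 2.004 0.52
v -2.639 2.25 0.697
v -2.37 1.82 1.203
v -2.733 1.421 0.917
v -2.792 1.388 1.288
v -2.568 1.634 1.465
v -2.472 1.688 0.865
v -3.187 2.479 1.323
v -3.55 2.08 1.037
v -3.352 2.266 0.775
v -3.128 2.512 0.952
v -3.16 2.243 1.616
v -3.523 1.845 1.33
v -3.281 1.65 1.543
v -3.056 1.896 1.72
v -3.448 2.212 1.375
f 2 1 4
f 2 4 3
f 4 1 5
f 4 5 3
f 5 1 6
f 5 6 3
f 6 1 7
f 6 7 3
f 7 1 8
f 7 8 3
f 8 1 9
f 8 9 3
f 9 1 10
f 9 10 3
f 10 1 11
f 10 11 3
f 11 1 12
f 11 12 3
f 12 1 13
f 12 13 3
f 13 1 14
f 13 14 3
f 14 1 15
f 14 15 3
f 15 1 16
f 15 16 3
f 16 1 17
f 16 17 3
f 17 1 2
f 17 2 3
f 18 55 34
f 55 29 58
f 34 58 23
f 55 58 34
f 18 34 30
f 34 23 35
f 30 35 19
f 34 35 30
f 18 30 39
f 30 19 40
f 39 40 25
f 30 40 39
f 18 39 51
f 39 25 54
f 51 54 28
f 39 54 51
f 18 51 55
f 51 28 59
f 55 59 29
f 51 59 55
f 19 35 46
f 35 23 49
f 46 49 27
f 35 49 46
f 23 58 36
f 58 29 57
f 36 57 22
f 58 57 36
f 29 59 56
f 59 28 52
f 56 52 20
f 59 52 56
f 28 54 53
f 54 25 41
f 53 41 24
f 54 41 53
f 25 40 45
f 40 19 42
f 45 42 26
f 40 42 45
f 21 47 33
f 47 27 48
f 33 48 22
f 47 48 33
f 21 33 31
f 33 22 32
f 31 32 20
f 33 32 31
f 21 31 38
f 31 20 37
f 38 37 24
f 31 37 38
f 21 38 43
f 38 24 44
f 43 44 26
f 38 44 43
f 21 43 47
f 43 26 50
f 47 50 27
f 43 50 47
f 22 48 36
f 48 27 49
f 36 49 23
f 48 49 36
f 20 32 56
f 32 22 57
f 56 57 29
f 32 57 56
f 24 37 53
f 37 20 52
f 53 52 28
f 37 52 53
f 26 44 45
f 44 24 41
f 45 41 25
f 44 41 45
f 27 50 46
f 50 26 42
f 46 42 19
f 50 42 46



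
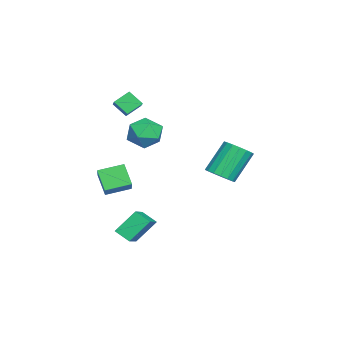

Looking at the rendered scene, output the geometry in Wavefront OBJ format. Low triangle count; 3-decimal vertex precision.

v 2.3 -2.981 -0.39
v 3.849 -2.65 0.677
v 1.823 -1.746 -0.08
v 3.372 -1.415 0.987
v 2.908 -2.485 -1.427
v 4.457 -2.154 -0.36
v 2.431 -1.25 -1.117
v 3.98 -0.919 -0.05
v -2.364 -1.702 2.598
v -2.55 -2.425 3.308
v -0.808 -1.304 3.411
v -0.994 -2.028 4.12
v -1.886 -2.392 2.02
v -2.072 -3.116 2.729
v -0.33 -1.995 2.832
v -0.516 -2.718 3.542
v 3.58 -0.812 -4.193
v 3.282 -1.588 -3.713
v 3.046 0.113 -3.029
v 2.747 -0.663 -2.549
v 4.833 -0.897 -3.551
v 4.534 -1.673 -3.071
v 4.298 0.028 -2.387
v 4 -0.748 -1.907
v 1.891 3.041 -0.129
v 2.629 3.202 0.216
v 1.706 4 1.814
v 0.969 3.839 1.469
v 2.548 3.53 0.006
v 1.626 4.327 1.604
v 2.317 3.746 -0.234
v 1.395 4.543 1.363
v 1.989 3.8 -0.451
v 1.067 4.597 1.147
v 1.638 3.68 -0.594
v 0.716 4.478 1.004
v 1.345 3.414 -0.63
v 0.423 4.212 0.968
v 1.177 3.063 -0.552
v 0.255 3.861 1.046
v 1.173 2.707 -0.376
v 0.251 3.504 1.221
v 1.333 2.427 -0.144
v 0.411 3.224 1.454
v 1.621 2.288 0.091
v 0.699 3.085 1.689
v 1.971 2.321 0.276
v 1.049 3.119 1.874
v 2.303 2.52 0.369
v 1.38 3.317 1.967
v 2.54 2.838 0.347
v 1.618 3.635 1.945
v -1.096 -0.502 0.674
v -0.224 -0.397 1.272
v -1.416 -2.023 1.408
v -0.544 -1.918 2.006
v -1.383 -1.289 2.175
v -1.185 -0.349 1.721
v -0.455 -2.071 0.959
v -0.257 -1.131 0.505
v 0.172 -1.367 1.448
v -0.402 -0.883 2.199
v -1.238 -1.537 0.481
v -1.812 -1.053 1.232
f 2 4 1
f 5 2 1
f 1 4 3
f 3 5 1
f 2 8 4
f 6 2 5
f 6 8 2
f 4 8 3
f 7 5 3
f 3 8 7
f 7 6 5
f 8 6 7
f 10 12 9
f 13 10 9
f 9 12 11
f 11 13 9
f 10 16 12
f 14 10 13
f 14 16 10
f 12 16 11
f 15 13 11
f 11 16 15
f 15 14 13
f 16 14 15
f 18 20 17
f 21 18 17
f 17 20 19
f 19 21 17
f 18 24 20
f 22 18 21
f 22 24 18
f 20 24 19
f 23 21 19
f 19 24 23
f 23 22 21
f 24 22 23
f 26 25 29
f 26 29 27
f 27 29 30
f 27 30 28
f 29 25 31
f 29 31 30
f 30 31 32
f 30 32 28
f 31 25 33
f 31 33 32
f 32 33 34
f 32 34 28
f 33 25 35
f 33 35 34
f 34 35 36
f 34 36 28
f 35 25 37
f 35 37 36
f 36 37 38
f 36 38 28
f 37 25 39
f 37 39 38
f 38 39 40
f 38 40 28
f 39 25 41
f 39 41 40
f 40 41 42
f 40 42 28
f 41 25 43
f 41 43 42
f 42 43 44
f 42 44 28
f 43 25 45
f 43 45 44
f 44 45 46
f 44 46 28
f 45 25 47
f 45 47 46
f 46 47 48
f 46 48 28
f 47 25 49
f 47 49 48
f 48 49 50
f 48 50 28
f 49 25 51
f 49 51 50
f 50 51 52
f 50 52 28
f 51 25 26
f 51 26 52
f 52 26 27
f 52 27 28
f 53 64 58
f 53 58 54
f 53 54 60
f 53 60 63
f 53 63 64
f 54 58 62
f 58 64 57
f 64 63 55
f 63 60 59
f 60 54 61
f 56 62 57
f 56 57 55
f 56 55 59
f 56 59 61
f 56 61 62
f 57 62 58
f 55 57 64
f 59 55 63
f 61 59 60
f 62 61 54



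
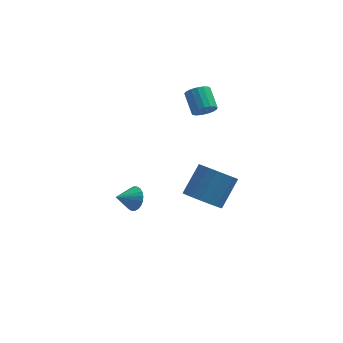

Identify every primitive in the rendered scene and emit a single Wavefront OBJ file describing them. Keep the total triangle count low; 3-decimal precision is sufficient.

v -0.386 0.945 -3.726
v 0.033 0.854 -3.098
v -1.294 0.435 -3.194
v -0.088 1.121 -3.049
v -0.254 1.36 -3.103
v -0.441 1.537 -3.251
v -0.619 1.623 -3.472
v -0.761 1.606 -3.732
v -0.846 1.489 -3.991
v -0.862 1.289 -4.209
v -0.804 1.036 -4.354
v -0.683 0.77 -4.403
v -0.517 0.531 -4.349
v -0.331 0.354 -4.2
v -0.153 0.268 -3.979
v -0.011 0.285 -3.72
v 0.075 0.402 -3.461
v 0.09 0.602 -3.243
v 3.152 3.167 1.473
v 3.698 3.073 1.885
v 3.314 4.138 2.638
v 2.768 4.233 2.227
v 3.809 3.279 1.651
v 3.425 4.344 2.405
v 3.77 3.458 1.377
v 3.386 4.523 2.131
v 3.59 3.572 1.125
v 3.205 4.637 1.878
v 3.309 3.592 0.953
v 2.924 4.657 1.706
v 2.992 3.516 0.899
v 2.608 4.581 1.653
v 2.712 3.359 0.978
v 2.328 4.424 1.731
v 2.533 3.159 1.17
v 2.148 4.224 1.923
v 2.495 2.96 1.431
v 2.111 4.025 2.184
v 2.608 2.809 1.702
v 2.224 3.874 2.456
v 2.846 2.741 1.921
v 2.462 3.806 2.674
v 3.154 2.769 2.037
v 2.77 3.834 2.79
v 3.461 2.889 2.024
v 3.077 3.954 2.777
v 3.074 -2.859 -0.658
v 3.573 -2.297 -1.391
v 4.344 -1.239 -0.055
v 3.846 -1.801 0.678
v 3.17 -2.067 -1.34
v 3.941 -1.009 -0.005
v 2.747 -1.993 -1.154
v 3.518 -0.936 0.181
v 2.39 -2.092 -0.87
v 3.161 -1.034 0.466
v 2.168 -2.342 -0.544
v 2.939 -1.284 0.792
v 2.125 -2.694 -0.24
v 2.896 -1.637 1.096
v 2.271 -3.08 -0.019
v 3.042 -2.022 1.317
v 2.576 -3.421 0.075
v 3.347 -2.363 1.411
v 2.979 -3.651 0.025
v 3.75 -2.593 1.36
v 3.402 -3.724 -0.161
v 4.173 -2.667 1.174
v 3.759 -3.626 -0.446
v 4.53 -2.568 0.89
v 3.981 -3.376 -0.772
v 4.752 -2.318 0.564
v 4.024 -3.023 -1.076
v 4.795 -1.966 0.26
v 3.878 -2.638 -1.297
v 4.649 -1.58 0.039
f 2 1 4
f 2 4 3
f 4 1 5
f 4 5 3
f 5 1 6
f 5 6 3
f 6 1 7
f 6 7 3
f 7 1 8
f 7 8 3
f 8 1 9
f 8 9 3
f 9 1 10
f 9 10 3
f 10 1 11
f 10 11 3
f 11 1 12
f 11 12 3
f 12 1 13
f 12 13 3
f 13 1 14
f 13 14 3
f 14 1 15
f 14 15 3
f 15 1 16
f 15 16 3
f 16 1 17
f 16 17 3
f 17 1 18
f 17 18 3
f 18 1 2
f 18 2 3
f 20 19 23
f 20 23 21
f 21 23 24
f 21 24 22
f 23 19 25
f 23 25 24
f 24 25 26
f 24 26 22
f 25 19 27
f 25 27 26
f 26 27 28
f 26 28 22
f 27 19 29
f 27 29 28
f 28 29 30
f 28 30 22
f 29 19 31
f 29 31 30
f 30 31 32
f 30 32 22
f 31 19 33
f 31 33 32
f 32 33 34
f 32 34 22
f 33 19 35
f 33 35 34
f 34 35 36
f 34 36 22
f 35 19 37
f 35 37 36
f 36 37 38
f 36 38 22
f 37 19 39
f 37 39 38
f 38 39 40
f 38 40 22
f 39 19 41
f 39 41 40
f 40 41 42
f 40 42 22
f 41 19 43
f 41 43 42
f 42 43 44
f 42 44 22
f 43 19 45
f 43 45 44
f 44 45 46
f 44 46 22
f 45 19 20
f 45 20 46
f 46 20 21
f 46 21 22
f 48 47 51
f 48 51 49
f 49 51 52
f 49 52 50
f 51 47 53
f 51 53 52
f 52 53 54
f 52 54 50
f 53 47 55
f 53 55 54
f 54 55 56
f 54 56 50
f 55 47 57
f 55 57 56
f 56 57 58
f 56 58 50
f 57 47 59
f 57 59 58
f 58 59 60
f 58 60 50
f 59 47 61
f 59 61 60
f 60 61 62
f 60 62 50
f 61 47 63
f 61 63 62
f 62 63 64
f 62 64 50
f 63 47 65
f 63 65 64
f 64 65 66
f 64 66 50
f 65 47 67
f 65 67 66
f 66 67 68
f 66 68 50
f 67 47 69
f 67 69 68
f 68 69 70
f 68 70 50
f 69 47 71
f 69 71 70
f 70 71 72
f 70 72 50
f 71 47 73
f 71 73 72
f 72 73 74
f 72 74 50
f 73 47 75
f 73 75 74
f 74 75 76
f 74 76 50
f 75 47 48
f 75 48 76
f 76 48 49
f 76 49 50



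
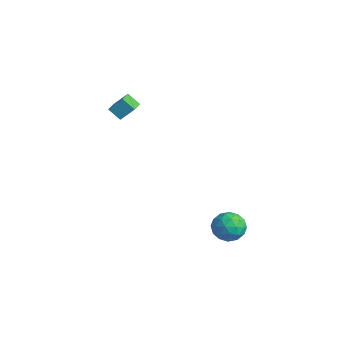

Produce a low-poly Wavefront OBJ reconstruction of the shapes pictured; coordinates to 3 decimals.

v 2.479 0.552 -2.665
v 2.891 1.123 -3.281
v 2.889 -0.643 -3.499
v 3.301 -0.072 -4.115
v 3.665 -0.178 -3.26
v 3.412 0.561 -2.744
v 2.368 -0.081 -4.036
v 2.115 0.658 -3.52
v 2.822 0.732 -4.128
v 3.623 0.672 -3.649
v 2.157 -0.192 -3.131
v 2.958 -0.252 -2.652
v 2.649 0.942 -2.899
v 3.131 -0.462 -3.881
v 3.345 -0.525 -3.378
v 3.587 -0.189 -3.74
v 2.955 0.612 -2.584
v 3.197 0.948 -2.946
v 3.652 0.183 -2.934
v 2.583 -0.468 -3.834
v 2.825 -0.132 -4.196
v 2.193 0.669 -3.04
v 2.435 1.005 -3.402
v 2.128 0.297 -3.846
v 2.85 1.049 -3.76
v 3.091 0.346 -4.25
v 2.543 0.341 -4.204
v 2.394 0.775 -3.9
v 3.322 1.013 -3.478
v 3.562 0.311 -3.969
v 3.777 0.249 -3.466
v 3.628 0.683 -3.163
v 3.281 0.784 -3.976
v 2.218 0.169 -2.811
v 2.458 -0.533 -3.302
v 2.152 -0.203 -3.617
v 2.003 0.231 -3.314
v 2.689 0.134 -2.53
v 2.93 -0.569 -3.02
v 3.386 -0.295 -2.88
v 3.237 0.139 -2.576
v 2.499 -0.304 -2.804
v -3.48 -2.538 2.97
v -3.16 -1.91 3.665
v -2.942 -2.172 2.392
v -2.622 -1.544 3.088
v -2.578 -3.356 3.292
v -2.258 -2.728 3.988
v -2.04 -2.99 2.715
v -1.72 -2.362 3.41
f 1 38 17
f 38 12 41
f 17 41 6
f 38 41 17
f 1 17 13
f 17 6 18
f 13 18 2
f 17 18 13
f 1 13 22
f 13 2 23
f 22 23 8
f 13 23 22
f 1 22 34
f 22 8 37
f 34 37 11
f 22 37 34
f 1 34 38
f 34 11 42
f 38 42 12
f 34 42 38
f 2 18 29
f 18 6 32
f 29 32 10
f 18 32 29
f 6 41 19
f 41 12 40
f 19 40 5
f 41 40 19
f 12 42 39
f 42 11 35
f 39 35 3
f 42 35 39
f 11 37 36
f 37 8 24
f 36 24 7
f 37 24 36
f 8 23 28
f 23 2 25
f 28 25 9
f 23 25 28
f 4 30 16
f 30 10 31
f 16 31 5
f 30 31 16
f 4 16 14
f 16 5 15
f 14 15 3
f 16 15 14
f 4 14 21
f 14 3 20
f 21 20 7
f 14 20 21
f 4 21 26
f 21 7 27
f 26 27 9
f 21 27 26
f 4 26 30
f 26 9 33
f 30 33 10
f 26 33 30
f 5 31 19
f 31 10 32
f 19 32 6
f 31 32 19
f 3 15 39
f 15 5 40
f 39 40 12
f 15 40 39
f 7 20 36
f 20 3 35
f 36 35 11
f 20 35 36
f 9 27 28
f 27 7 24
f 28 24 8
f 27 24 28
f 10 33 29
f 33 9 25
f 29 25 2
f 33 25 29
f 44 46 43
f 47 44 43
f 43 46 45
f 45 47 43
f 44 50 46
f 48 44 47
f 48 50 44
f 46 50 45
f 49 47 45
f 45 50 49
f 49 48 47
f 50 48 49



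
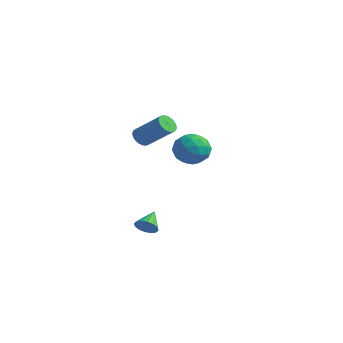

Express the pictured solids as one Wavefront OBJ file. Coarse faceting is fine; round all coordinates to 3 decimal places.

v -2.039 -3.869 -3.45
v -1.725 -4.097 -2.891
v -2.441 -2.811 -2.79
v -1.484 -3.902 -3.058
v -1.392 -3.698 -3.329
v -1.473 -3.54 -3.633
v -1.706 -3.469 -3.888
v -2.028 -3.506 -4.025
v -2.353 -3.641 -4.008
v -2.594 -3.836 -3.841
v -2.686 -4.04 -3.57
v -2.605 -4.199 -3.266
v -2.372 -4.269 -3.012
v -2.05 -4.232 -2.875
v -3.213 -0.399 1.251
v -2.607 0.214 1.957
v -1.773 -0.594 0.183
v -1.167 0.019 0.889
v -1.513 -0.997 1.19
v -2.403 -0.876 1.849
v -1.977 0.496 0.291
v -2.867 0.617 0.95
v -1.843 0.768 1.363
v -1.556 -0.155 1.919
v -2.824 -0.225 0.221
v -2.537 -1.148 0.777
v -3.037 -0.075 1.697
v -1.343 -0.305 0.443
v -1.547 -0.902 0.619
v -1.191 -0.541 1.034
v -2.917 -0.716 1.634
v -2.56 -0.356 2.049
v -1.918 -1.068 1.598
v -1.82 -0.024 0.091
v -1.463 0.336 0.506
v -3.189 0.161 1.106
v -2.833 0.522 1.521
v -2.462 0.688 0.542
v -2.231 0.61 1.764
v -1.384 0.496 1.136
v -1.86 0.776 0.784
v -2.384 0.847 1.172
v -2.063 0.068 2.09
v -1.216 -0.047 1.463
v -1.42 -0.644 1.639
v -1.943 -0.573 2.027
v -1.613 0.393 1.741
v -3.164 -0.333 0.677
v -2.317 -0.448 0.05
v -2.437 0.193 0.113
v -2.96 0.264 0.501
v -2.996 -0.876 1.004
v -2.149 -0.99 0.376
v -1.996 -1.227 0.968
v -2.52 -1.156 1.356
v -2.767 -0.773 0.399
v -2.294 -3.93 3.034
v -1.911 -4.264 2.679
v -0.402 -3.884 3.952
v -0.786 -3.55 4.306
v -1.885 -4.028 2.578
v -0.377 -3.648 3.851
v -1.93 -3.775 2.556
v -0.422 -3.395 3.829
v -2.038 -3.549 2.617
v -0.53 -3.169 3.889
v -2.191 -3.389 2.749
v -0.682 -3.009 4.022
v -2.361 -3.322 2.931
v -0.852 -2.942 4.204
v -2.52 -3.361 3.131
v -1.011 -2.981 4.403
v -2.639 -3.497 3.313
v -1.131 -3.117 4.586
v -2.699 -3.709 3.448
v -1.191 -3.329 4.72
v -2.689 -3.959 3.511
v -1.181 -3.579 4.783
v -2.611 -4.204 3.491
v -1.102 -3.824 4.764
v -2.478 -4.401 3.392
v -0.969 -4.021 4.665
v -2.313 -4.517 3.232
v -0.805 -4.137 4.504
v -2.145 -4.532 3.037
v -0.637 -4.152 4.309
v -2.003 -4.442 2.841
v -0.494 -4.062 4.114
f 2 1 4
f 2 4 3
f 4 1 5
f 4 5 3
f 5 1 6
f 5 6 3
f 6 1 7
f 6 7 3
f 7 1 8
f 7 8 3
f 8 1 9
f 8 9 3
f 9 1 10
f 9 10 3
f 10 1 11
f 10 11 3
f 11 1 12
f 11 12 3
f 12 1 13
f 12 13 3
f 13 1 14
f 13 14 3
f 14 1 2
f 14 2 3
f 15 52 31
f 52 26 55
f 31 55 20
f 52 55 31
f 15 31 27
f 31 20 32
f 27 32 16
f 31 32 27
f 15 27 36
f 27 16 37
f 36 37 22
f 27 37 36
f 15 36 48
f 36 22 51
f 48 51 25
f 36 51 48
f 15 48 52
f 48 25 56
f 52 56 26
f 48 56 52
f 16 32 43
f 32 20 46
f 43 46 24
f 32 46 43
f 20 55 33
f 55 26 54
f 33 54 19
f 55 54 33
f 26 56 53
f 56 25 49
f 53 49 17
f 56 49 53
f 25 51 50
f 51 22 38
f 50 38 21
f 51 38 50
f 22 37 42
f 37 16 39
f 42 39 23
f 37 39 42
f 18 44 30
f 44 24 45
f 30 45 19
f 44 45 30
f 18 30 28
f 30 19 29
f 28 29 17
f 30 29 28
f 18 28 35
f 28 17 34
f 35 34 21
f 28 34 35
f 18 35 40
f 35 21 41
f 40 41 23
f 35 41 40
f 18 40 44
f 40 23 47
f 44 47 24
f 40 47 44
f 19 45 33
f 45 24 46
f 33 46 20
f 45 46 33
f 17 29 53
f 29 19 54
f 53 54 26
f 29 54 53
f 21 34 50
f 34 17 49
f 50 49 25
f 34 49 50
f 23 41 42
f 41 21 38
f 42 38 22
f 41 38 42
f 24 47 43
f 47 23 39
f 43 39 16
f 47 39 43
f 58 57 61
f 58 61 59
f 59 61 62
f 59 62 60
f 61 57 63
f 61 63 62
f 62 63 64
f 62 64 60
f 63 57 65
f 63 65 64
f 64 65 66
f 64 66 60
f 65 57 67
f 65 67 66
f 66 67 68
f 66 68 60
f 67 57 69
f 67 69 68
f 68 69 70
f 68 70 60
f 69 57 71
f 69 71 70
f 70 71 72
f 70 72 60
f 71 57 73
f 71 73 72
f 72 73 74
f 72 74 60
f 73 57 75
f 73 75 74
f 74 75 76
f 74 76 60
f 75 57 77
f 75 77 76
f 76 77 78
f 76 78 60
f 77 57 79
f 77 79 78
f 78 79 80
f 78 80 60
f 79 57 81
f 79 81 80
f 80 81 82
f 80 82 60
f 81 57 83
f 81 83 82
f 82 83 84
f 82 84 60
f 83 57 85
f 83 85 84
f 84 85 86
f 84 86 60
f 85 57 87
f 85 87 86
f 86 87 88
f 86 88 60
f 87 57 58
f 87 58 88
f 88 58 59
f 88 59 60



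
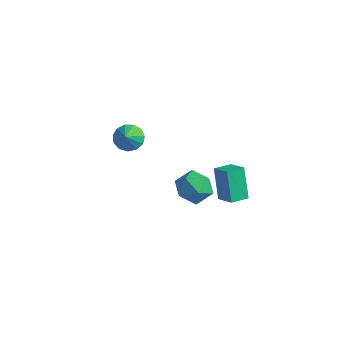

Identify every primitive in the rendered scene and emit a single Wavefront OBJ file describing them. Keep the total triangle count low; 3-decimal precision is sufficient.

v 3.147 -1.598 0.903
v 2.394 -1.111 2.69
v 3.43 -0.558 0.739
v 2.676 -0.071 2.526
v 4.224 -1.809 1.414
v 3.47 -1.322 3.201
v 4.506 -0.769 1.25
v 3.753 -0.282 3.037
v 0.947 -1.205 1.762
v 1.667 -0.645 1.052
v 1.473 -2.835 1.008
v 2.193 -2.275 0.298
v 2.415 -2.317 1.433
v 2.09 -1.309 1.898
v 1.05 -2.171 0.162
v 0.725 -1.163 0.627
v 1.731 -1.241 0.063
v 2.575 -1.332 0.848
v 0.565 -2.148 1.212
v 1.409 -2.239 1.997
v -3.651 -1.234 1.831
v -3.271 -1.714 1.186
v -3.169 -2.006 2.689
v -2.938 -1.362 1.315
v -2.831 -0.97 1.608
v -2.985 -0.661 1.972
v -3.35 -0.535 2.292
v -3.811 -0.63 2.465
v -4.221 -0.917 2.437
v -4.45 -1.305 2.217
v -4.426 -1.67 1.874
v -4.155 -1.897 1.518
v -3.725 -1.914 1.261
f 2 4 1
f 5 2 1
f 1 4 3
f 3 5 1
f 2 8 4
f 6 2 5
f 6 8 2
f 4 8 3
f 7 5 3
f 3 8 7
f 7 6 5
f 8 6 7
f 9 20 14
f 9 14 10
f 9 10 16
f 9 16 19
f 9 19 20
f 10 14 18
f 14 20 13
f 20 19 11
f 19 16 15
f 16 10 17
f 12 18 13
f 12 13 11
f 12 11 15
f 12 15 17
f 12 17 18
f 13 18 14
f 11 13 20
f 15 11 19
f 17 15 16
f 18 17 10
f 22 21 24
f 22 24 23
f 24 21 25
f 24 25 23
f 25 21 26
f 25 26 23
f 26 21 27
f 26 27 23
f 27 21 28
f 27 28 23
f 28 21 29
f 28 29 23
f 29 21 30
f 29 30 23
f 30 21 31
f 30 31 23
f 31 21 32
f 31 32 23
f 32 21 33
f 32 33 23
f 33 21 22
f 33 22 23



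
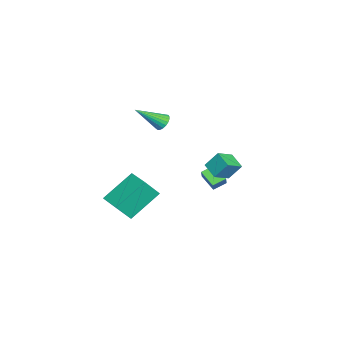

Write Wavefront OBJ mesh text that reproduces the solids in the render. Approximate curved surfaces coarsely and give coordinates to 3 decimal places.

v -1.637 2.75 -0.173
v -1.688 3.446 0.767
v -2.462 3.418 -0.712
v -2.513 4.113 0.227
v -0.867 3.367 -0.587
v -0.918 4.062 0.352
v -1.692 4.034 -1.127
v -1.743 4.73 -0.187
v -4 2.308 -2.497
v -4.428 2.979 -2.171
v -3.331 3.026 -3.097
v -3.759 3.697 -2.771
v -3.421 2.343 -1.809
v -3.849 3.014 -1.483
v -2.752 3.061 -2.409
v -3.18 3.732 -2.083
v 3.259 -1.855 -0.154
v 2.164 -0.544 1.169
v 2.781 -1.17 -1.227
v 1.687 0.14 0.095
v 4.353 -1 -0.095
v 3.259 0.31 1.227
v 3.876 -0.316 -1.169
v 2.781 0.995 0.154
v -1.552 0.512 2.98
v -1.046 0.769 3.042
v -0.988 -0.872 4.12
v -1.171 0.864 3.219
v -1.362 0.898 3.355
v -1.586 0.866 3.426
v -1.804 0.772 3.42
v -1.978 0.634 3.338
v -2.078 0.475 3.194
v -2.088 0.322 3.013
v -2.004 0.202 2.827
v -1.843 0.136 2.666
v -1.631 0.135 2.56
v -1.405 0.199 2.527
v -1.205 0.318 2.572
v -1.064 0.47 2.687
v -1.008 0.629 2.854
f 2 4 1
f 5 2 1
f 1 4 3
f 3 5 1
f 2 8 4
f 6 2 5
f 6 8 2
f 4 8 3
f 7 5 3
f 3 8 7
f 7 6 5
f 8 6 7
f 10 12 9
f 13 10 9
f 9 12 11
f 11 13 9
f 10 16 12
f 14 10 13
f 14 16 10
f 12 16 11
f 15 13 11
f 11 16 15
f 15 14 13
f 16 14 15
f 18 20 17
f 21 18 17
f 17 20 19
f 19 21 17
f 18 24 20
f 22 18 21
f 22 24 18
f 20 24 19
f 23 21 19
f 19 24 23
f 23 22 21
f 24 22 23
f 26 25 28
f 26 28 27
f 28 25 29
f 28 29 27
f 29 25 30
f 29 30 27
f 30 25 31
f 30 31 27
f 31 25 32
f 31 32 27
f 32 25 33
f 32 33 27
f 33 25 34
f 33 34 27
f 34 25 35
f 34 35 27
f 35 25 36
f 35 36 27
f 36 25 37
f 36 37 27
f 37 25 38
f 37 38 27
f 38 25 39
f 38 39 27
f 39 25 40
f 39 40 27
f 40 25 41
f 40 41 27
f 41 25 26
f 41 26 27



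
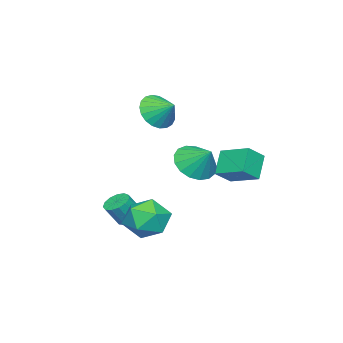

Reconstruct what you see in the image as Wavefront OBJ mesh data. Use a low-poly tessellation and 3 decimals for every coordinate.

v 1.465 -3.445 -3.992
v 2.023 -3.352 -4.247
v 2.513 -3.703 -3.303
v 1.955 -3.795 -3.048
v 1.935 -3.053 -4.091
v 2.425 -3.403 -3.146
v 1.698 -2.877 -3.903
v 2.188 -3.228 -2.958
v 1.388 -2.882 -3.743
v 1.878 -3.233 -2.799
v 1.101 -3.066 -3.663
v 1.591 -3.416 -2.719
v 0.931 -3.369 -3.687
v 1.421 -3.72 -2.743
v 0.929 -3.697 -3.808
v 1.419 -4.048 -2.864
v 1.098 -3.945 -3.987
v 1.588 -4.295 -3.043
v 1.384 -4.034 -4.168
v 1.874 -4.384 -3.224
v 1.695 -3.935 -4.293
v 2.185 -4.286 -3.349
v 1.933 -3.682 -4.323
v 2.423 -4.032 -3.379
v 1.041 -0.641 -0.586
v 1.902 -1.12 -0.415
v 1.359 0.241 0.286
v 2.01 -0.813 -0.765
v 1.896 -0.466 -1.075
v 1.586 -0.159 -1.272
v 1.151 0.037 -1.312
v 0.691 0.078 -1.186
v 0.312 -0.046 -0.922
v 0.099 -0.306 -0.581
v 0.102 -0.643 -0.241
v 0.32 -0.979 0.02
v 0.704 -1.238 0.142
v 1.165 -1.361 0.098
v 1.597 -1.318 -0.103
v -1.653 -0.125 -1.152
v -0.875 -0.468 -0.519
v -1.417 1.27 -0.686
v -0.639 0.927 -0.053
v -0.781 0.053 -2.127
v -0.003 -0.29 -1.494
v -0.545 1.448 -1.661
v 0.233 1.105 -1.028
v 0.271 -2.78 1.663
v 0.718 -3.299 2.308
v 0.489 -1.88 2.237
v 1.007 -3.211 2.059
v 1.168 -3.049 1.742
v 1.174 -2.84 1.412
v 1.025 -2.621 1.125
v 0.744 -2.43 0.931
v 0.382 -2.299 0.864
v 0.001 -2.251 0.935
v -0.334 -2.295 1.132
v -0.564 -2.423 1.421
v -0.65 -2.613 1.751
v -0.577 -2.832 2.067
v -0.357 -3.041 2.313
v -0.028 -3.206 2.446
v 0.352 -3.297 2.445
v 1.875 -1.986 -3.082
v 2.235 -1.503 -3.995
v 3.545 -2.217 -2.545
v 3.905 -1.734 -3.458
v 3.384 -1.146 -2.698
v 2.352 -1.003 -3.029
v 3.428 -2.717 -3.511
v 2.396 -2.574 -3.842
v 3.195 -1.955 -4.26
v 3.168 -0.984 -3.757
v 2.612 -2.736 -2.783
v 2.585 -1.765 -2.28
f 2 1 5
f 2 5 3
f 3 5 6
f 3 6 4
f 5 1 7
f 5 7 6
f 6 7 8
f 6 8 4
f 7 1 9
f 7 9 8
f 8 9 10
f 8 10 4
f 9 1 11
f 9 11 10
f 10 11 12
f 10 12 4
f 11 1 13
f 11 13 12
f 12 13 14
f 12 14 4
f 13 1 15
f 13 15 14
f 14 15 16
f 14 16 4
f 15 1 17
f 15 17 16
f 16 17 18
f 16 18 4
f 17 1 19
f 17 19 18
f 18 19 20
f 18 20 4
f 19 1 21
f 19 21 20
f 20 21 22
f 20 22 4
f 21 1 23
f 21 23 22
f 22 23 24
f 22 24 4
f 23 1 2
f 23 2 24
f 24 2 3
f 24 3 4
f 26 25 28
f 26 28 27
f 28 25 29
f 28 29 27
f 29 25 30
f 29 30 27
f 30 25 31
f 30 31 27
f 31 25 32
f 31 32 27
f 32 25 33
f 32 33 27
f 33 25 34
f 33 34 27
f 34 25 35
f 34 35 27
f 35 25 36
f 35 36 27
f 36 25 37
f 36 37 27
f 37 25 38
f 37 38 27
f 38 25 39
f 38 39 27
f 39 25 26
f 39 26 27
f 41 43 40
f 44 41 40
f 40 43 42
f 42 44 40
f 41 47 43
f 45 41 44
f 45 47 41
f 43 47 42
f 46 44 42
f 42 47 46
f 46 45 44
f 47 45 46
f 49 48 51
f 49 51 50
f 51 48 52
f 51 52 50
f 52 48 53
f 52 53 50
f 53 48 54
f 53 54 50
f 54 48 55
f 54 55 50
f 55 48 56
f 55 56 50
f 56 48 57
f 56 57 50
f 57 48 58
f 57 58 50
f 58 48 59
f 58 59 50
f 59 48 60
f 59 60 50
f 60 48 61
f 60 61 50
f 61 48 62
f 61 62 50
f 62 48 63
f 62 63 50
f 63 48 64
f 63 64 50
f 64 48 49
f 64 49 50
f 65 76 70
f 65 70 66
f 65 66 72
f 65 72 75
f 65 75 76
f 66 70 74
f 70 76 69
f 76 75 67
f 75 72 71
f 72 66 73
f 68 74 69
f 68 69 67
f 68 67 71
f 68 71 73
f 68 73 74
f 69 74 70
f 67 69 76
f 71 67 75
f 73 71 72
f 74 73 66

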